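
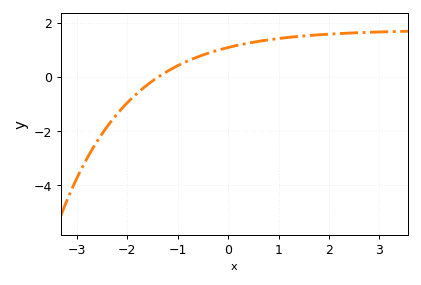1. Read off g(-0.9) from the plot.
0.5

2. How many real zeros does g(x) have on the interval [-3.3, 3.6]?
1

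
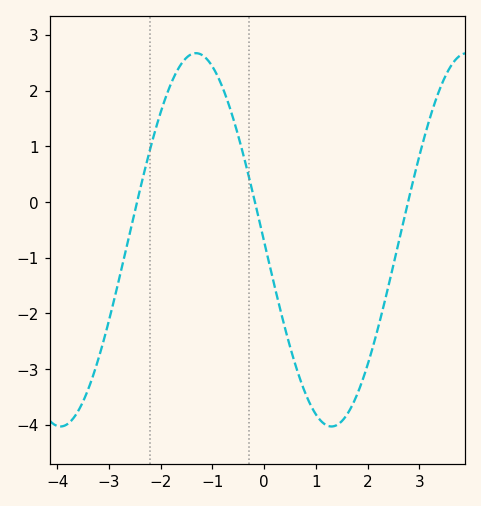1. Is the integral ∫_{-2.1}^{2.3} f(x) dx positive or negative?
negative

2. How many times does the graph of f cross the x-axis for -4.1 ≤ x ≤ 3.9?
3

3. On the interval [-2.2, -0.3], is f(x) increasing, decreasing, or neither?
neither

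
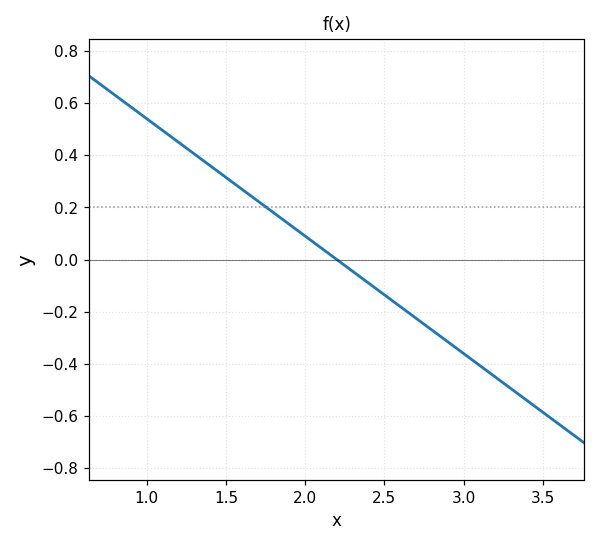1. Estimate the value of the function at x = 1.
0.54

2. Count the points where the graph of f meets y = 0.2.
1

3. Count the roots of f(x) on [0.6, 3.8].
1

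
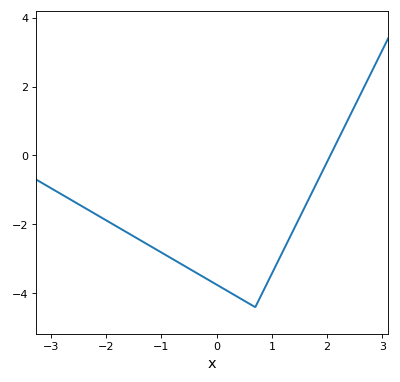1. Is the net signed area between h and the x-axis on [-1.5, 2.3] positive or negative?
negative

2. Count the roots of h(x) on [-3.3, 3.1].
1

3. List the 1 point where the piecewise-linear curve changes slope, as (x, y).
(0.7, -4.4)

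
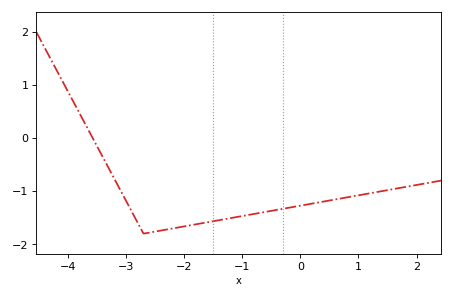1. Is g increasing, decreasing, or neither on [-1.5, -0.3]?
increasing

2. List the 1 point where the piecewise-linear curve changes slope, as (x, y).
(-2.7, -1.8)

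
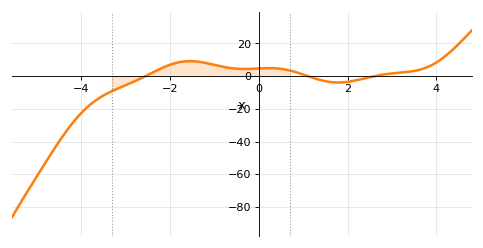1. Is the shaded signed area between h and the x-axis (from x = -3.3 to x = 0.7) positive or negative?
positive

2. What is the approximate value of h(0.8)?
2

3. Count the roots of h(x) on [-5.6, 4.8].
3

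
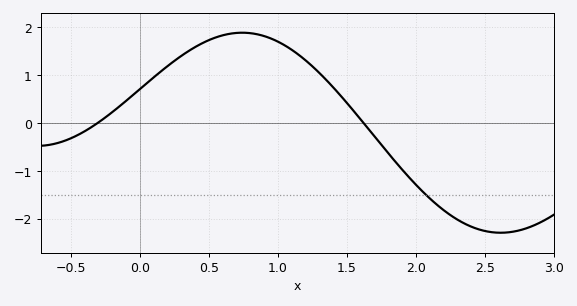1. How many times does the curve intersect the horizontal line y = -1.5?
1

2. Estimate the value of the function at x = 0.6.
1.8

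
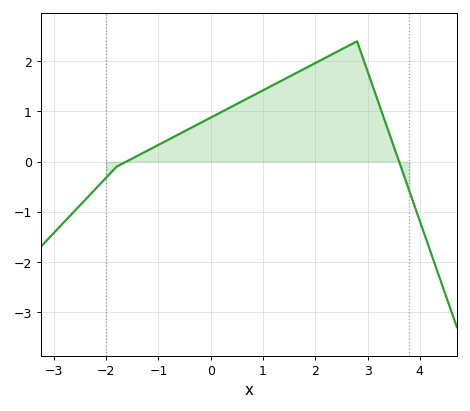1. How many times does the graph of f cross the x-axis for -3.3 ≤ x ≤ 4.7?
2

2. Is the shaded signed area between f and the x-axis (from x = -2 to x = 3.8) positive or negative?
positive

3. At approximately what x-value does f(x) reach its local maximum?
2.8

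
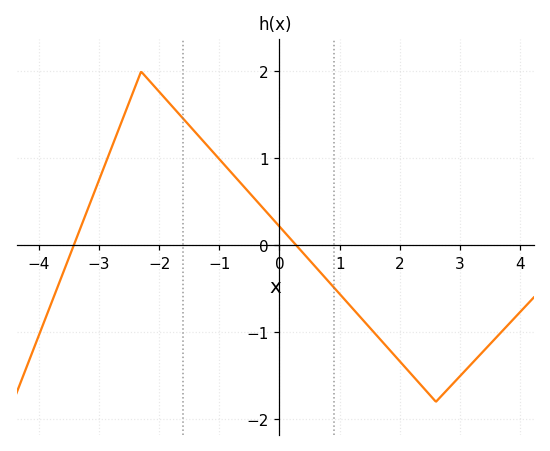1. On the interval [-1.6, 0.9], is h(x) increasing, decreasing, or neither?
decreasing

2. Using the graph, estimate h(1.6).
-1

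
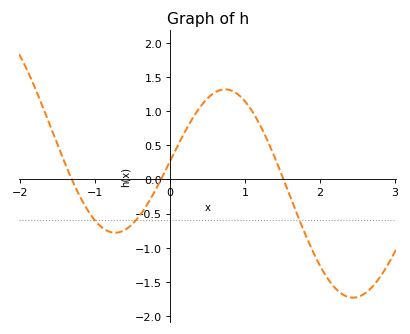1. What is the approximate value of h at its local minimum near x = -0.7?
-0.781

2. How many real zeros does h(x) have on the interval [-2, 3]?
3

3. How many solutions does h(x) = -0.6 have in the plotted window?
3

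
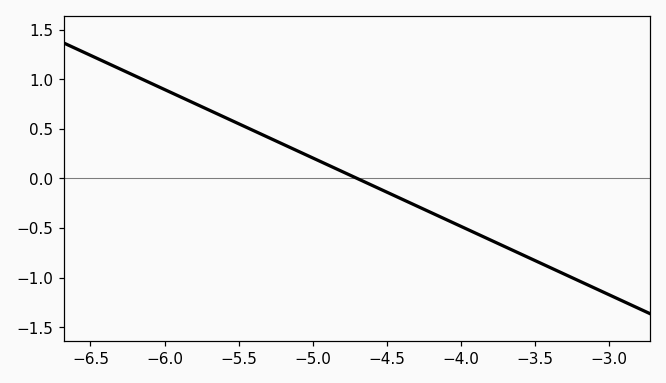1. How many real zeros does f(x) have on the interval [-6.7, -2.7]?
1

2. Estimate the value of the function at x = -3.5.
-0.828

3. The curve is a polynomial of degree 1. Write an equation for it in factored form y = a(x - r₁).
y = -0.69(x + 4.7)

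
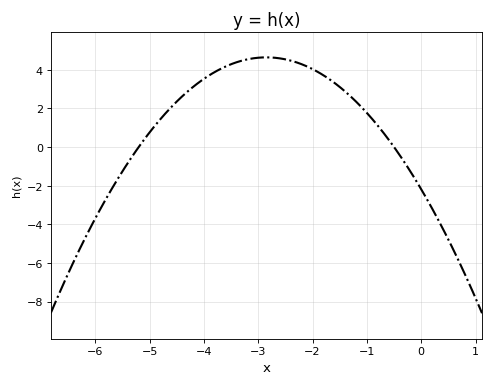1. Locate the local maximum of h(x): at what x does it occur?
-2.8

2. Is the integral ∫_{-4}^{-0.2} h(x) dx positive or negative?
positive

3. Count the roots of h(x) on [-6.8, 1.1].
2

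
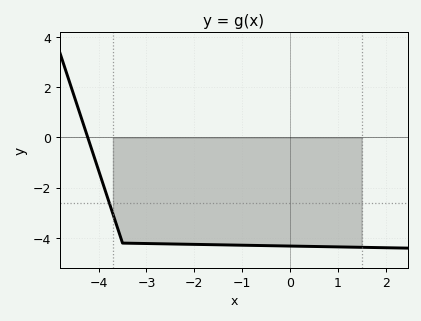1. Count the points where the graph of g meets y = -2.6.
1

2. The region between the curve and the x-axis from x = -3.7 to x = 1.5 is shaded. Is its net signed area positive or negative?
negative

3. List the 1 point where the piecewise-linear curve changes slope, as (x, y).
(-3.5, -4.2)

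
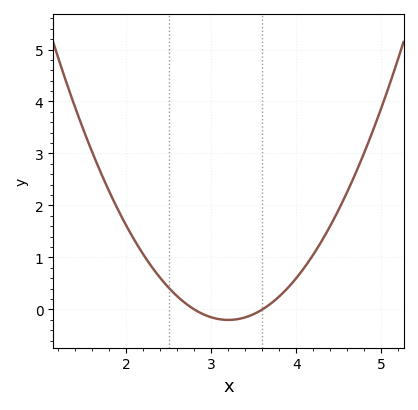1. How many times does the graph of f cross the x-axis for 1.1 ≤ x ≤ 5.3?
2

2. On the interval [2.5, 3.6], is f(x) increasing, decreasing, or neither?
neither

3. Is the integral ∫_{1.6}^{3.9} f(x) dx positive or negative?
positive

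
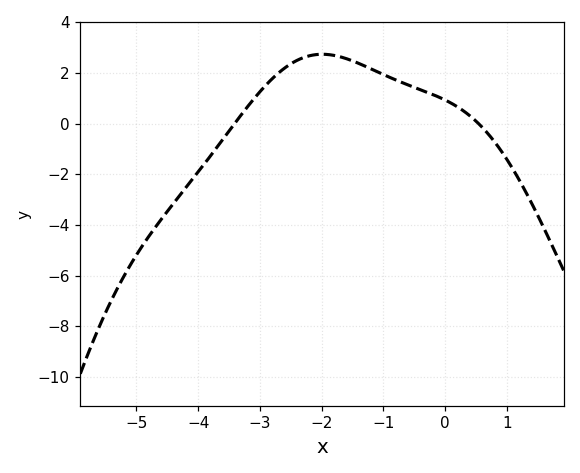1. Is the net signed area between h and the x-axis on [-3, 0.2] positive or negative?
positive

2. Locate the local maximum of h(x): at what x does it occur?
-2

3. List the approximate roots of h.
-3.4, 0.6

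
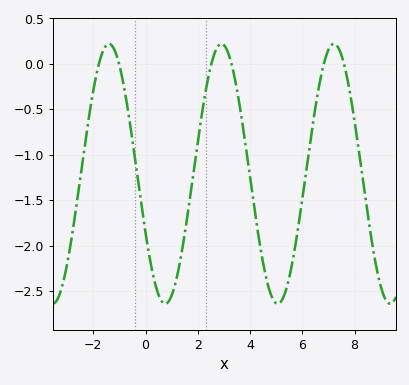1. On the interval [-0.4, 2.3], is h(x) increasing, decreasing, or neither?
neither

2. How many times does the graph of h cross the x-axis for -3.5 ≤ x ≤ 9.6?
6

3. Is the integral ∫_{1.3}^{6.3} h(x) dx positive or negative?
negative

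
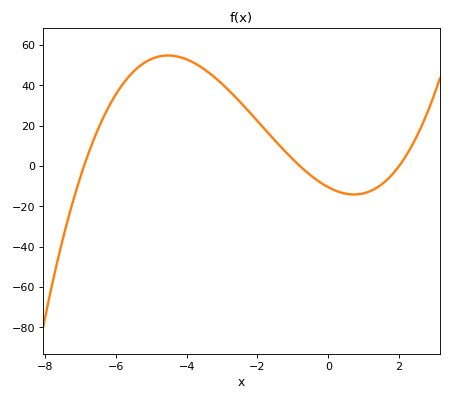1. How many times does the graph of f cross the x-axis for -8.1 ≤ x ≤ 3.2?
3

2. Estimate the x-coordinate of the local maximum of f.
-4.53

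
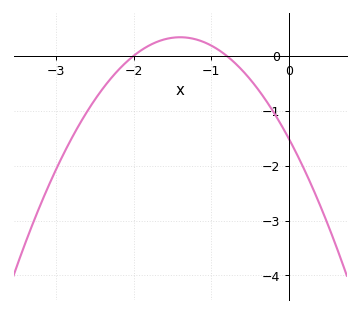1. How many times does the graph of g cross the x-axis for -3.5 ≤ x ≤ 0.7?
2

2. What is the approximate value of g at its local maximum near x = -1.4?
0.338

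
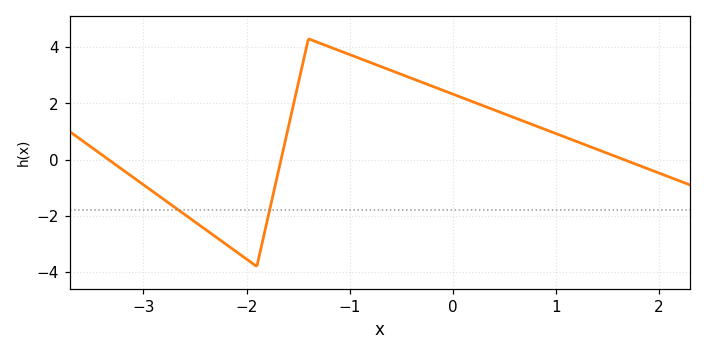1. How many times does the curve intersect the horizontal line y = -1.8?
2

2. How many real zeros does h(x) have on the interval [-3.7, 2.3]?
3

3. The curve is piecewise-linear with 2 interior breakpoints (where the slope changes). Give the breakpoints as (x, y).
(-1.9, -3.8); (-1.4, 4.3)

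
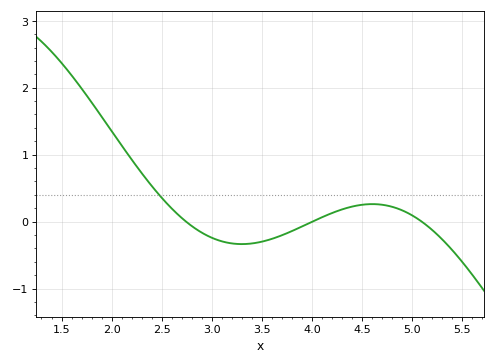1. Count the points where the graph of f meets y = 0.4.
1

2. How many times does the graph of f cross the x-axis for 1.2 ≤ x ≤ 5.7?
3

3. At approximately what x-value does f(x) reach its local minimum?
3.3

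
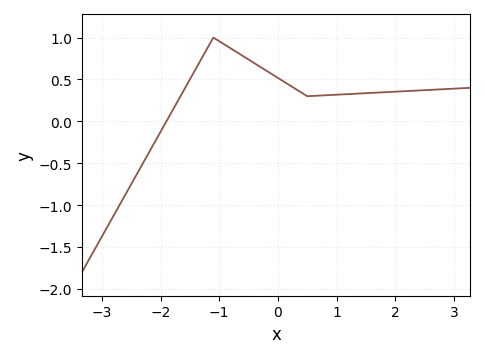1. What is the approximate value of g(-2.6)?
-0.875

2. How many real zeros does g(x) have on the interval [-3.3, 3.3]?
1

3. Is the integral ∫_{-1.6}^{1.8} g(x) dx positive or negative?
positive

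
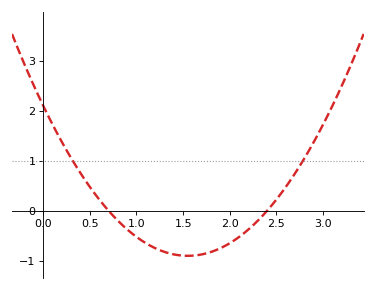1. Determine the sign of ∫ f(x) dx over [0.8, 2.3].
negative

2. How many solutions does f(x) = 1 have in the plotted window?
2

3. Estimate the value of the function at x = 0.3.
1.1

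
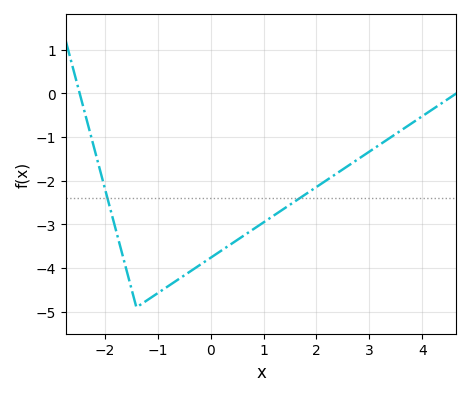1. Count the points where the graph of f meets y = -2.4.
2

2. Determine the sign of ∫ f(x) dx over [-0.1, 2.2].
negative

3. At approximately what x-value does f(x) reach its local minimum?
-1.4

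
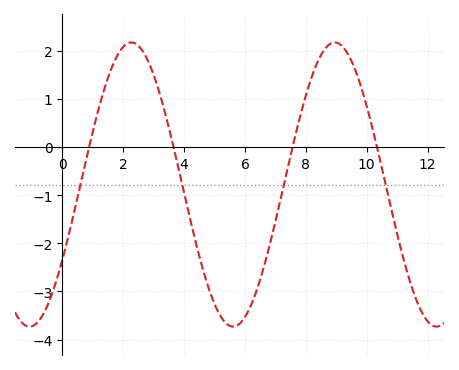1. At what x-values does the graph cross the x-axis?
0.88, 3.65, 7.56, 10.3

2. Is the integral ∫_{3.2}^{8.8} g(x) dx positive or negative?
negative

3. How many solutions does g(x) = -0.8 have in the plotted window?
4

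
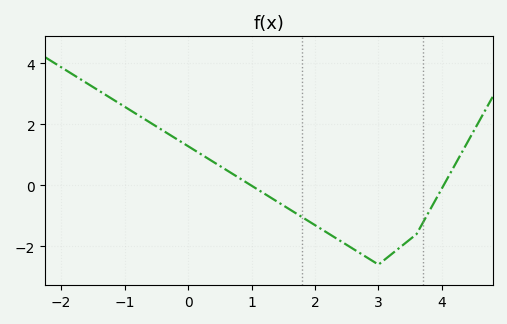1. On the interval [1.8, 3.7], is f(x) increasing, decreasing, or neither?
neither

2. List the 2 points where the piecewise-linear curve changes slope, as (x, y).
(3, -2.6); (3.6, -1.6)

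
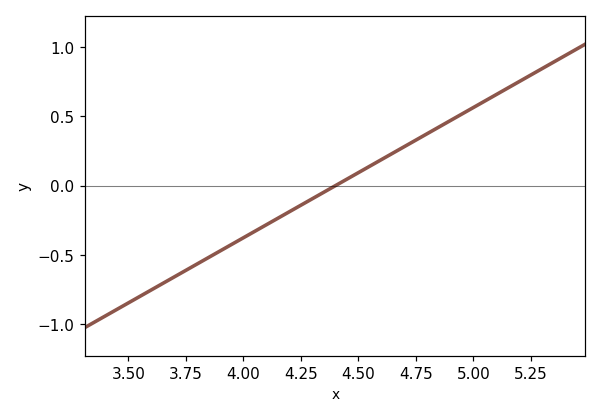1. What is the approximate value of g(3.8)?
-0.564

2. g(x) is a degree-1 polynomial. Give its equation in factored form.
y = 0.94(x - 4.4)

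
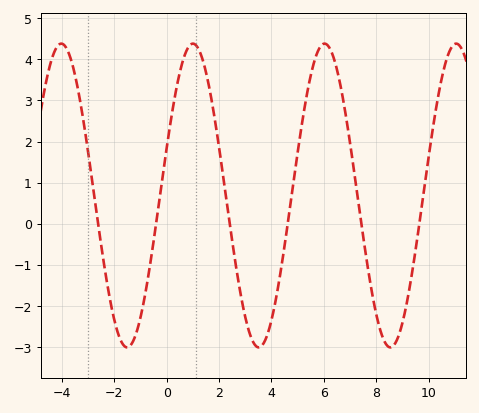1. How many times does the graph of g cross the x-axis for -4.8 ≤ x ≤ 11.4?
6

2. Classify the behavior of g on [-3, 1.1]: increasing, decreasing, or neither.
neither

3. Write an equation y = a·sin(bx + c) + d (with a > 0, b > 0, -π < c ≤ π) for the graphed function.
y = 3.69sin(1.25x + 0.322) + 0.69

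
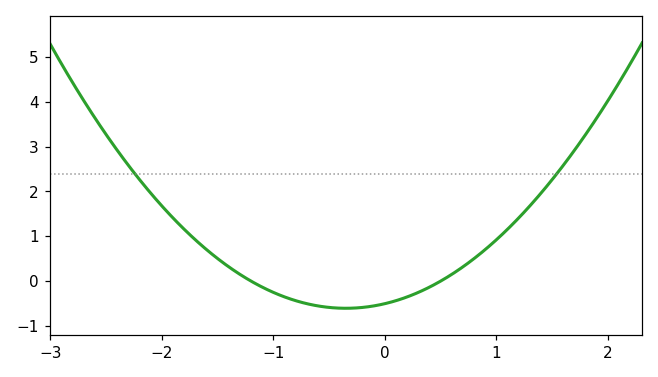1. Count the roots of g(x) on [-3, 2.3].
2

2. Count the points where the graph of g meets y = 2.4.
2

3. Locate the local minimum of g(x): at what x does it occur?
-0.35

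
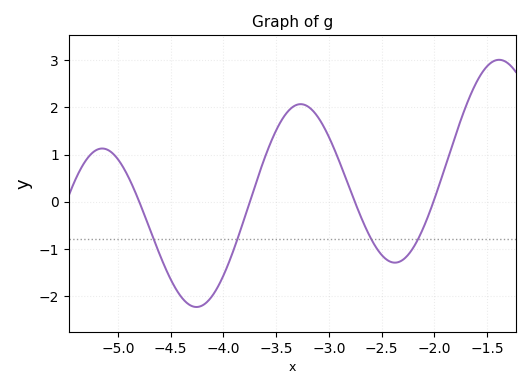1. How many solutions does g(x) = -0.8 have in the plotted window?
4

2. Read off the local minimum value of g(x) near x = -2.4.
-1.29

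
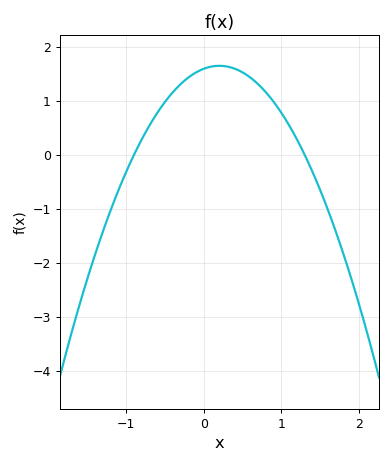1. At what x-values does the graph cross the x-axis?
-0.9, 1.3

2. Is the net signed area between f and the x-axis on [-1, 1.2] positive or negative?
positive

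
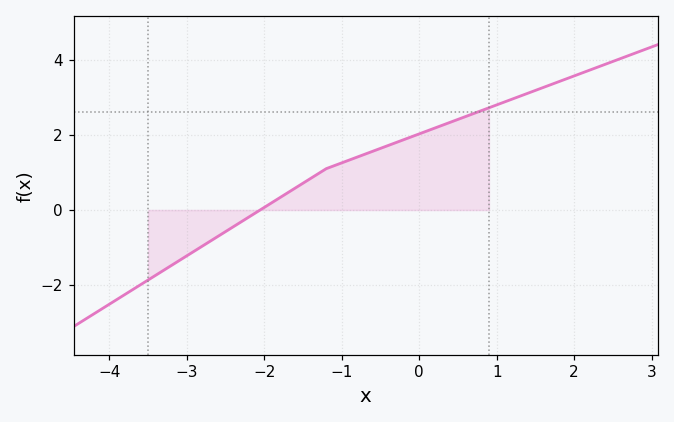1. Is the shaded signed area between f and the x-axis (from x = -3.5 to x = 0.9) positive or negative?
positive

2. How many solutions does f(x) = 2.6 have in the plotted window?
1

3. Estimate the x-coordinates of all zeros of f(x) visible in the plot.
-2.05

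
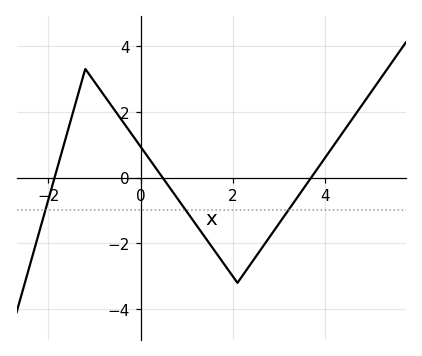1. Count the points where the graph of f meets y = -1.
3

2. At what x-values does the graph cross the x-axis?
-1.8, 0.4, 3.6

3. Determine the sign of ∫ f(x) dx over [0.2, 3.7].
negative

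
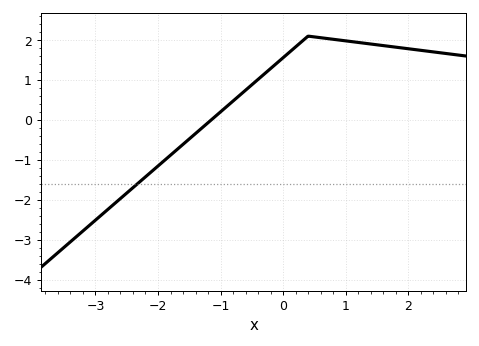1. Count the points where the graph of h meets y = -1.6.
1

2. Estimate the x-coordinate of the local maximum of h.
0.4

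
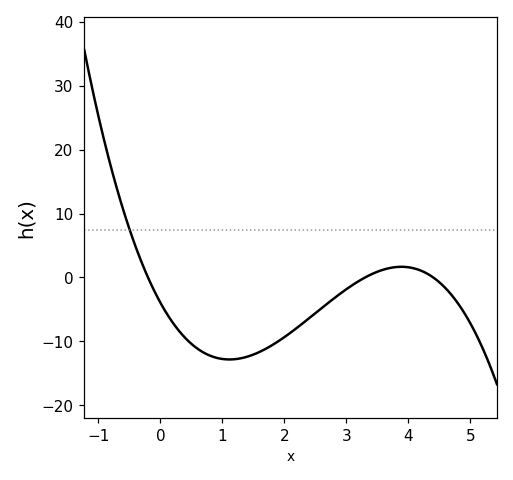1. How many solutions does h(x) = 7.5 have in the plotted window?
1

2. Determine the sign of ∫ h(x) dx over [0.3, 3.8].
negative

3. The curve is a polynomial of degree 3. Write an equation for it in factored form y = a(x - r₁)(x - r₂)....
y = -1.36(x + 0.2)(x - 3.3)(x - 4.4)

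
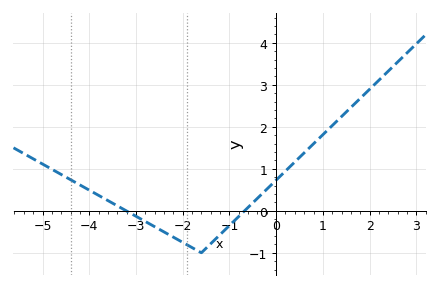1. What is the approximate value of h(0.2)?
0.947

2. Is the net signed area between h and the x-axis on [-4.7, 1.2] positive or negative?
positive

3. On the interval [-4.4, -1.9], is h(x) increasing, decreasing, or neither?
decreasing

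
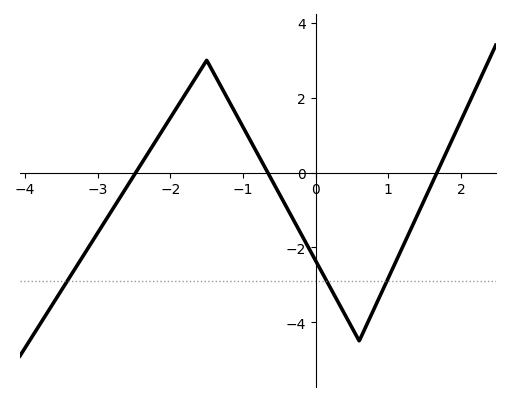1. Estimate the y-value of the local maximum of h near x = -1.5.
3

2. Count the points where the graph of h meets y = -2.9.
3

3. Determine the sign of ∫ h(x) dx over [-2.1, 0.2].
positive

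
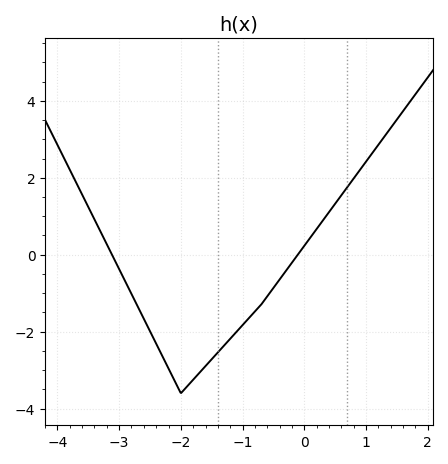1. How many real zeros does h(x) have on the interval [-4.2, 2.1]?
2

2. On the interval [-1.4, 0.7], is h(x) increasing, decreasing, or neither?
increasing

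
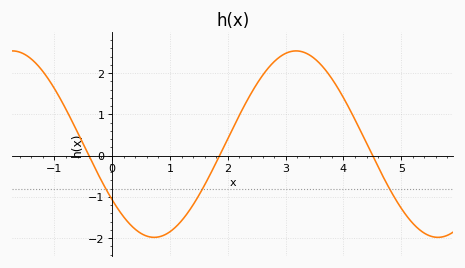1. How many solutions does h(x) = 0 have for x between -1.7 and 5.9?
3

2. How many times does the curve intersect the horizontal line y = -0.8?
3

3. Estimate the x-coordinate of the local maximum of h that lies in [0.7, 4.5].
3.2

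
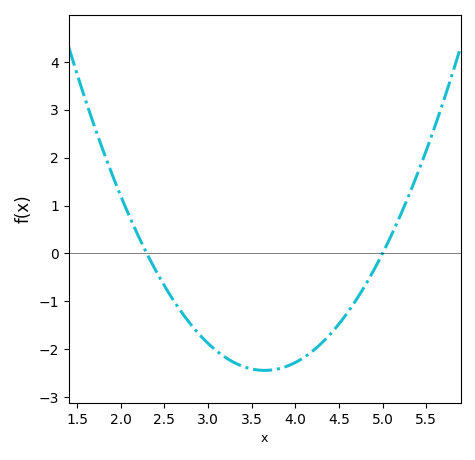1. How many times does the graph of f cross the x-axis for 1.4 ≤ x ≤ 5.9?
2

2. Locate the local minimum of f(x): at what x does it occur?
3.6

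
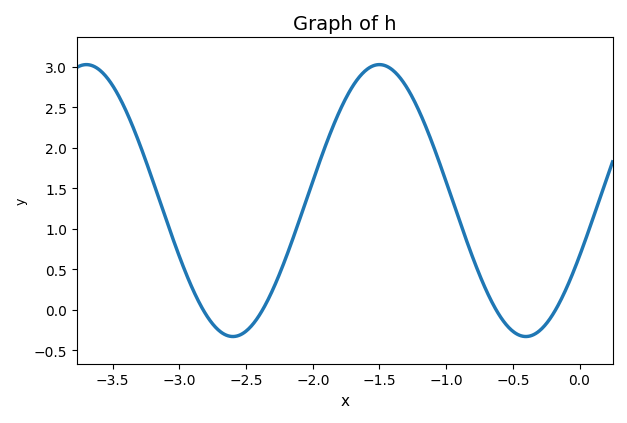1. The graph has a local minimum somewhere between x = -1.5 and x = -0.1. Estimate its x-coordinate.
-0.403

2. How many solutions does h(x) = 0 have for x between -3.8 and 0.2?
4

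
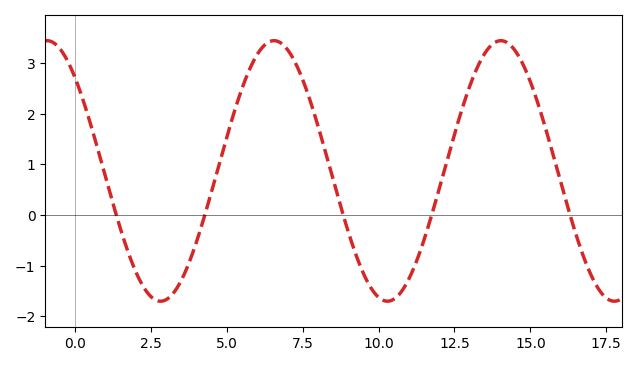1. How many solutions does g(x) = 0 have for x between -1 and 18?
5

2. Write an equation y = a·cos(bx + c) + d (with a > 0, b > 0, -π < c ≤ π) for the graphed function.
y = 2.57cos(0.84x + 0.78) + 0.87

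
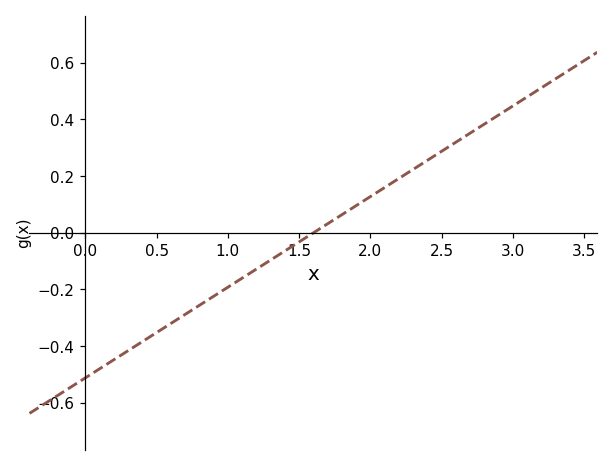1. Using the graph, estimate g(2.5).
0.288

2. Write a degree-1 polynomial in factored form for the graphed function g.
y = 0.32(x - 1.6)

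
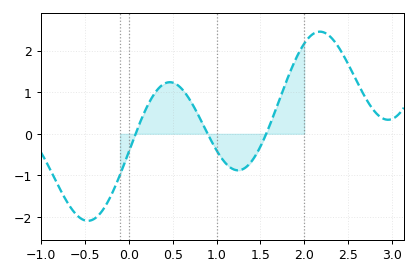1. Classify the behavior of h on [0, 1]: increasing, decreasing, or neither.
neither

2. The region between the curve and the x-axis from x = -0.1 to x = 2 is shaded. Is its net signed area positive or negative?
positive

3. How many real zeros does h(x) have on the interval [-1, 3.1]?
3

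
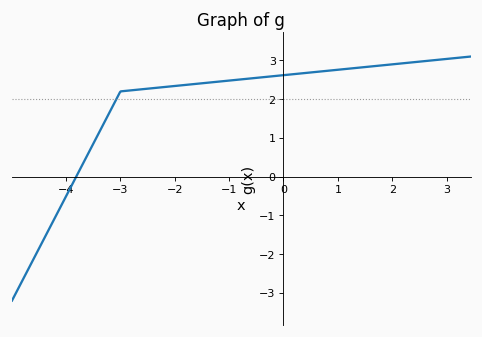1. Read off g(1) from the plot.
2.8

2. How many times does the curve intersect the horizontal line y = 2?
1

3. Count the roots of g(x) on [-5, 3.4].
1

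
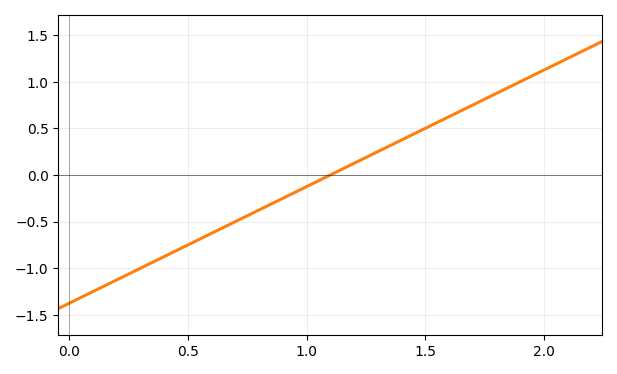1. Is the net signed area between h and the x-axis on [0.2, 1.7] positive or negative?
negative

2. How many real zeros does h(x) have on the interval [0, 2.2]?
1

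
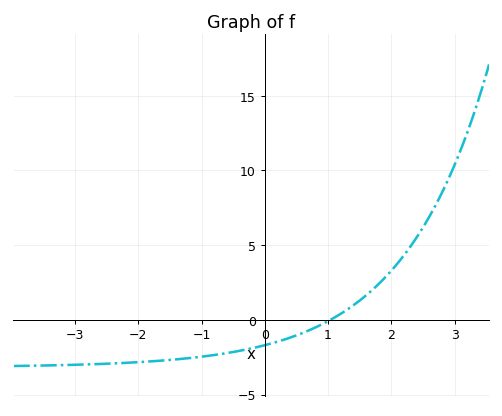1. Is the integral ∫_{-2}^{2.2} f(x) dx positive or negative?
negative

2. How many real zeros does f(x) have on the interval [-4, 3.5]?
1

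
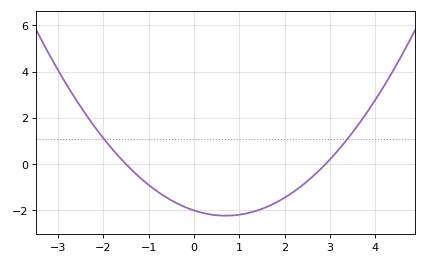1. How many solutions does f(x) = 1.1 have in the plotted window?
2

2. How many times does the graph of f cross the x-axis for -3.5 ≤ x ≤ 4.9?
2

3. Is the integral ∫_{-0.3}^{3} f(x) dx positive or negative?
negative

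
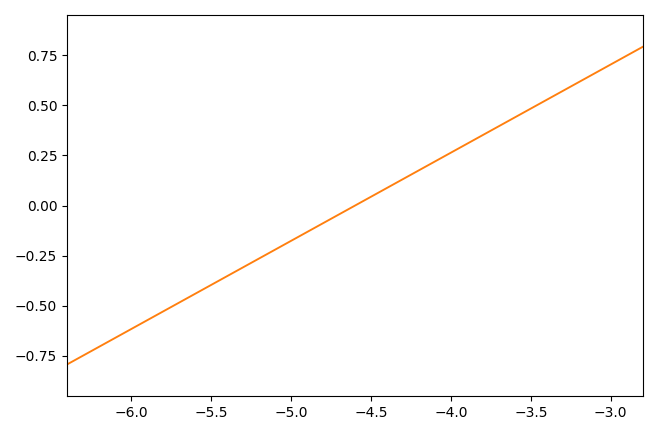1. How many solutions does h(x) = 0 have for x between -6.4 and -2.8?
1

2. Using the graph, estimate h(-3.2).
0.616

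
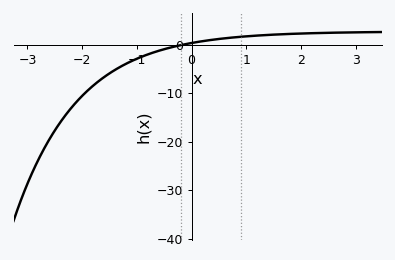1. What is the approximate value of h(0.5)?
1.14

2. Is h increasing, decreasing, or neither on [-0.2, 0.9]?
increasing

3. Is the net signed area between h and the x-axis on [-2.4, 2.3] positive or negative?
negative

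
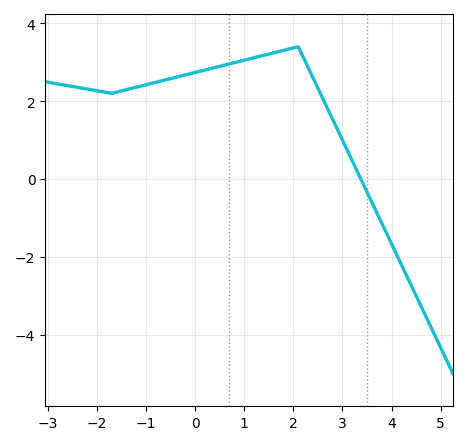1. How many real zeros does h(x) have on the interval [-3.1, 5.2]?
1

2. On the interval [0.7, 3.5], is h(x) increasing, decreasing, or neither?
neither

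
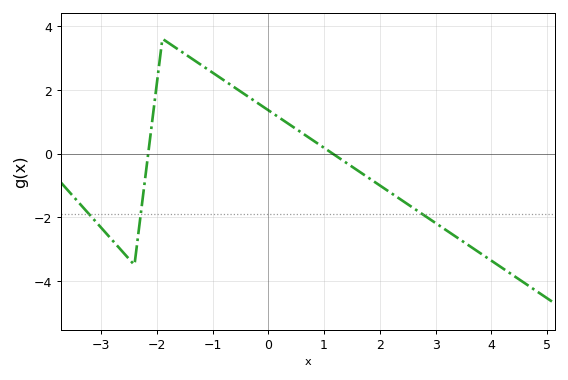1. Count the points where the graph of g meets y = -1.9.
3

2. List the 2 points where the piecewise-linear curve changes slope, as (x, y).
(-2.4, -3.5); (-1.9, 3.6)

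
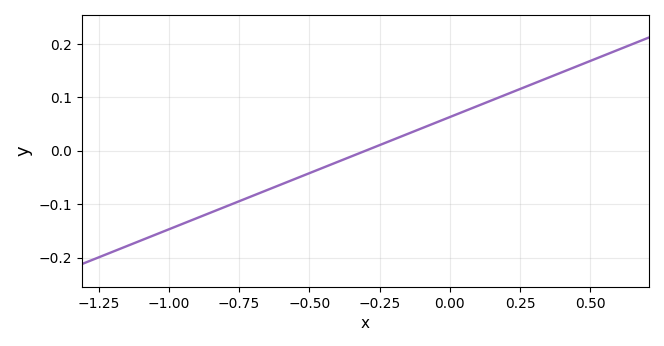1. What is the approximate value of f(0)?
0.06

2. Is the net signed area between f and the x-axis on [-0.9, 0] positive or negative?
negative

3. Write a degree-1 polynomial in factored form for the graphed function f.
y = 0.21(x + 0.3)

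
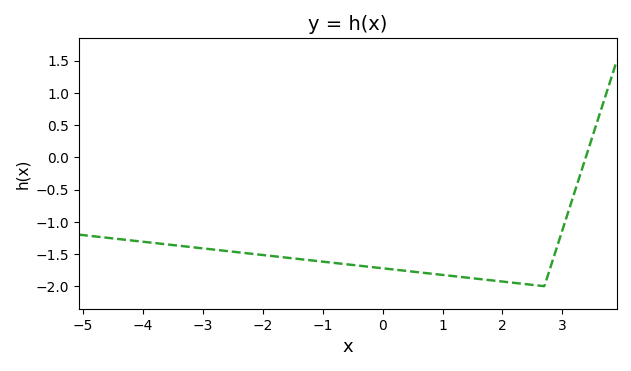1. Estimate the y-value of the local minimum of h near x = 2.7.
-2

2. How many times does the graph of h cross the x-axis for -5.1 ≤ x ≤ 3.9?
1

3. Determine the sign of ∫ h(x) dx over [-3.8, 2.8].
negative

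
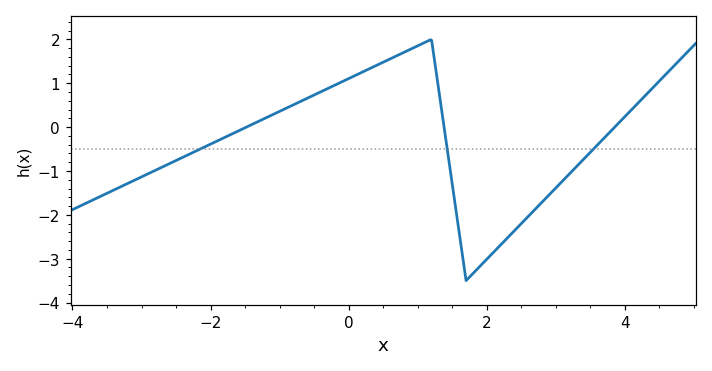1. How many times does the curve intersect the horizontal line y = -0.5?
3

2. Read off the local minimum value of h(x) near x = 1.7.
-3.5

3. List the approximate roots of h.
-1.4, 1.4, 3.8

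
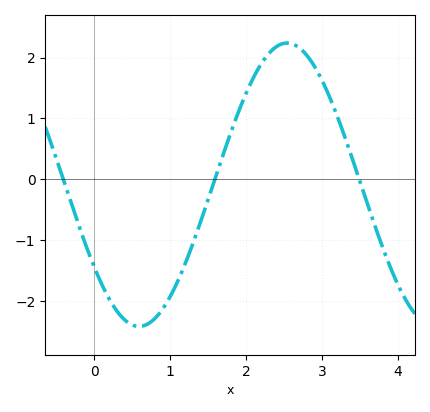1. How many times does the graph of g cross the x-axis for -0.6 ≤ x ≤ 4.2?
3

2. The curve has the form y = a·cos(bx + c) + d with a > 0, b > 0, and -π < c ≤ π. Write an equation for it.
y = 2.33cos(1.61x + 2.19) - 0.09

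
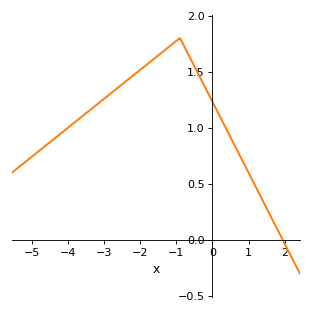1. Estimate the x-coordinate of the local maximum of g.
-0.9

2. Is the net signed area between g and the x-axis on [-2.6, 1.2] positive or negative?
positive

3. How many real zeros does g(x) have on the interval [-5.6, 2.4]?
1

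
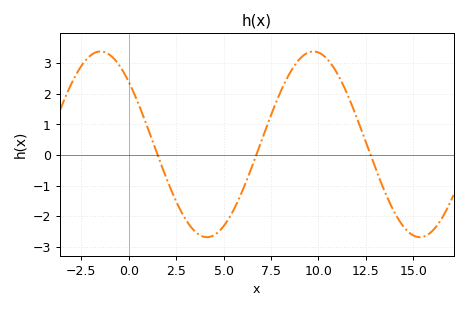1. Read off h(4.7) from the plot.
-2.53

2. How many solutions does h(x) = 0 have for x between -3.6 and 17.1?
3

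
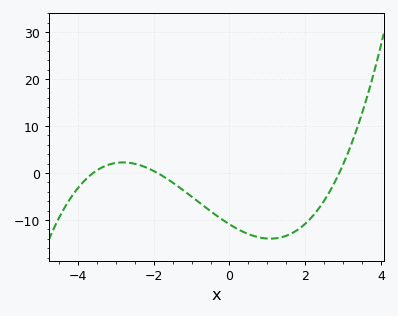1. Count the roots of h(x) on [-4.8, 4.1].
3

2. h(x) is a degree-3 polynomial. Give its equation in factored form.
y = 0.55(x + 3.6)(x + 1.9)(x - 2.9)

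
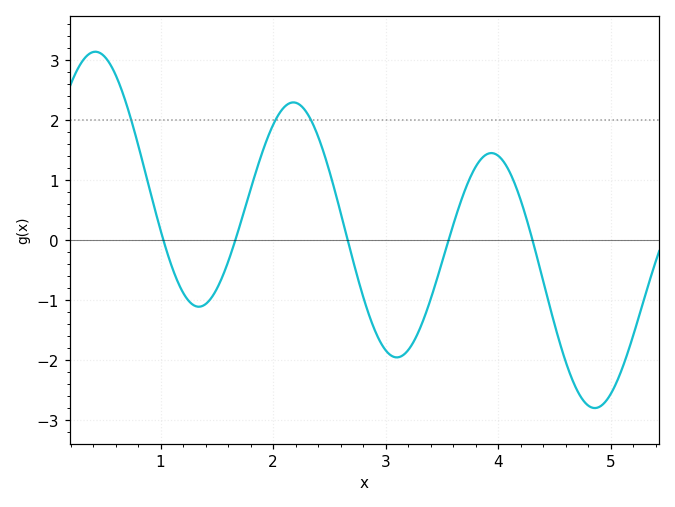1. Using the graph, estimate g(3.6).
0.25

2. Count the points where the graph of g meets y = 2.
3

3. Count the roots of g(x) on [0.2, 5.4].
5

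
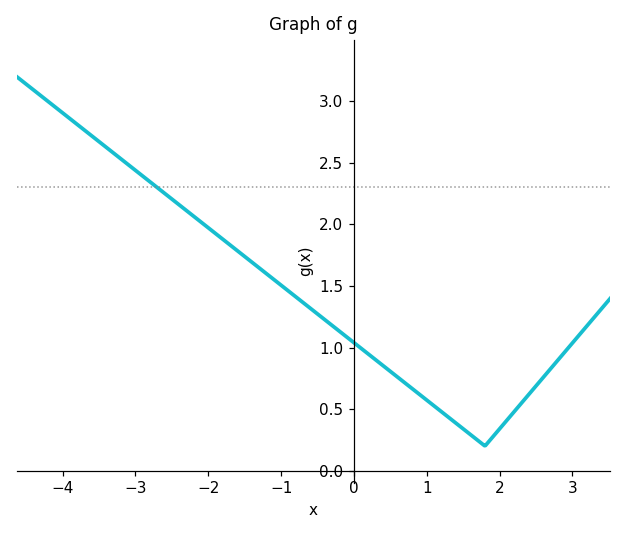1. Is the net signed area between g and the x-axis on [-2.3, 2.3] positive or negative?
positive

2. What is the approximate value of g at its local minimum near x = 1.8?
0.201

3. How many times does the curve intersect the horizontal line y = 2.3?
1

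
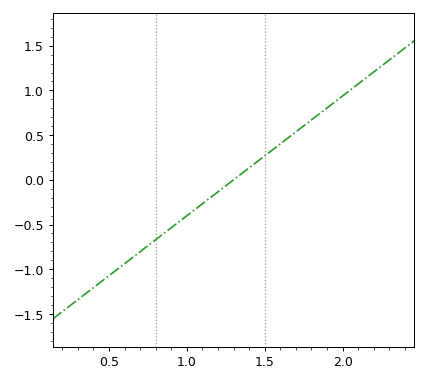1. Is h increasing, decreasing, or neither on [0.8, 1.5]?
increasing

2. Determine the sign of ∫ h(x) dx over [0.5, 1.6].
negative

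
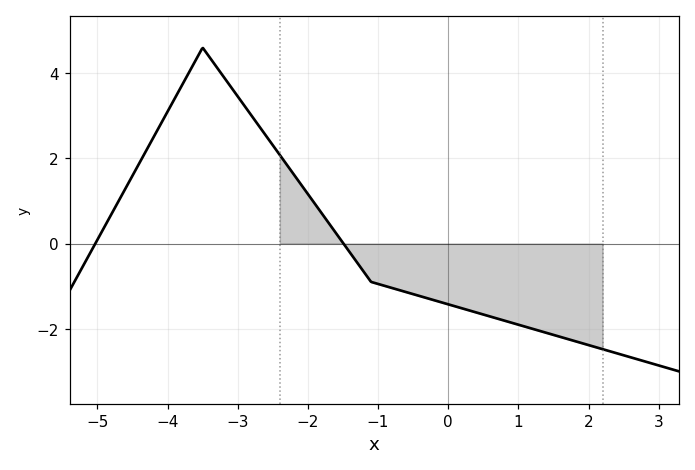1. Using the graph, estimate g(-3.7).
4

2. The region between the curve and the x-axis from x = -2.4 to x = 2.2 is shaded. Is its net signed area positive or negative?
negative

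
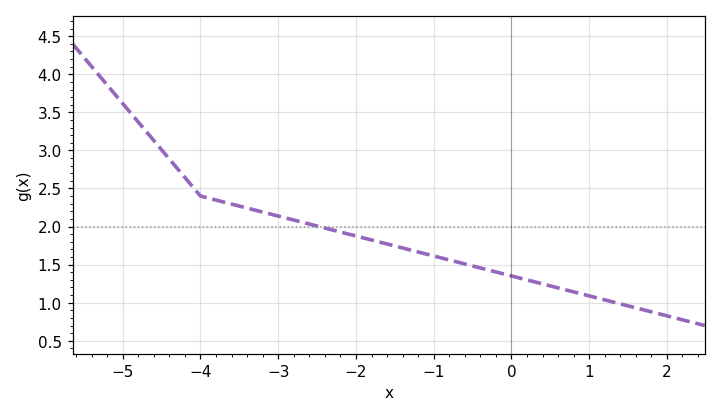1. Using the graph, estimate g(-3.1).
2.16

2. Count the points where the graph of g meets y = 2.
1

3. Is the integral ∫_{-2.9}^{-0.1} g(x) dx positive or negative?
positive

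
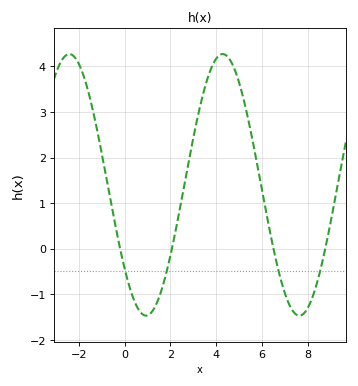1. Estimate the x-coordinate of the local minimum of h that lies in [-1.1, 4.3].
0.938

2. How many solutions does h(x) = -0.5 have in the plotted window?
4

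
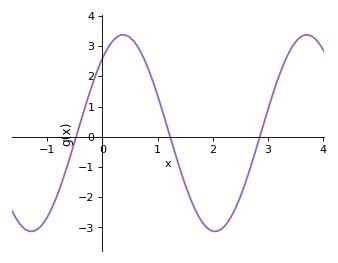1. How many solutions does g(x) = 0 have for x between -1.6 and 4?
3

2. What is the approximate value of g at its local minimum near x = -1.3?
-3.1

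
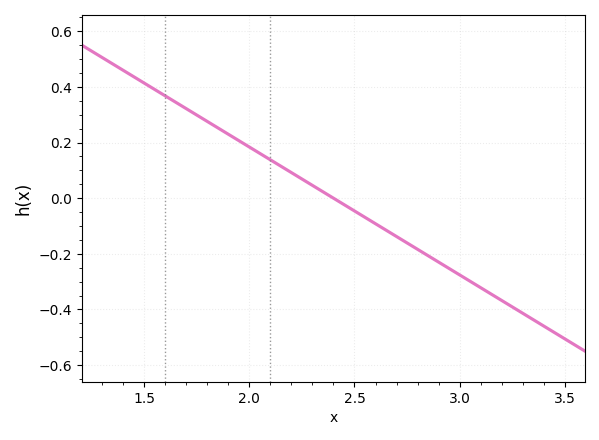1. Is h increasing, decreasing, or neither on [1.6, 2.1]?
decreasing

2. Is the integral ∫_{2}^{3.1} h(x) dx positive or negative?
negative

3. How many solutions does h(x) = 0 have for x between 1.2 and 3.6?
1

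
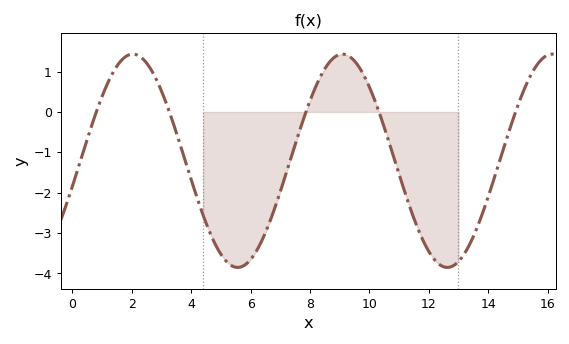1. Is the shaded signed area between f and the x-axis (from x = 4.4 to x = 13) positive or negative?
negative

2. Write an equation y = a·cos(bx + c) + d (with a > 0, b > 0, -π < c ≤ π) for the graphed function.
y = 2.64cos(0.89x - 1.8) - 1.21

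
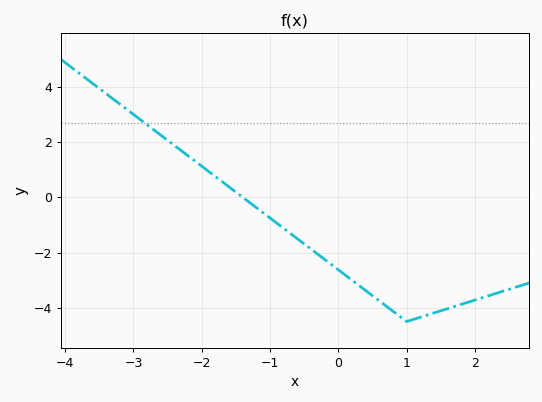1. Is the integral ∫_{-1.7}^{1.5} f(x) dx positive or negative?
negative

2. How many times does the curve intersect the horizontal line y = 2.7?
1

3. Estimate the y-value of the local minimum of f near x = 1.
-4.5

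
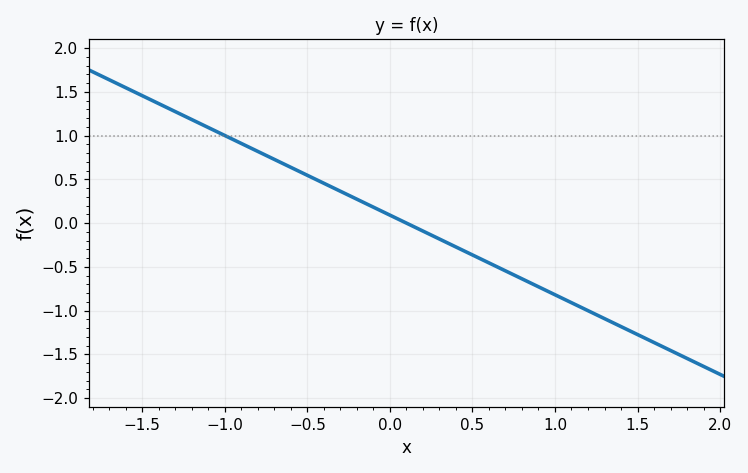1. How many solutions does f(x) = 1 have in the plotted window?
1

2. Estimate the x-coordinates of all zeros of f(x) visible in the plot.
0.1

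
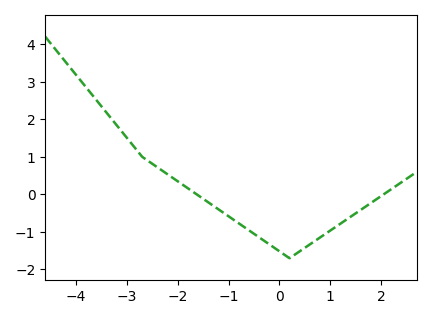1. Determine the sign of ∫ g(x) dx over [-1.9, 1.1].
negative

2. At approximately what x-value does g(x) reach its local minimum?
0.2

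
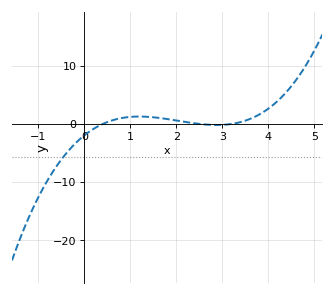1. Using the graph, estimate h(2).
1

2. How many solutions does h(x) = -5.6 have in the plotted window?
1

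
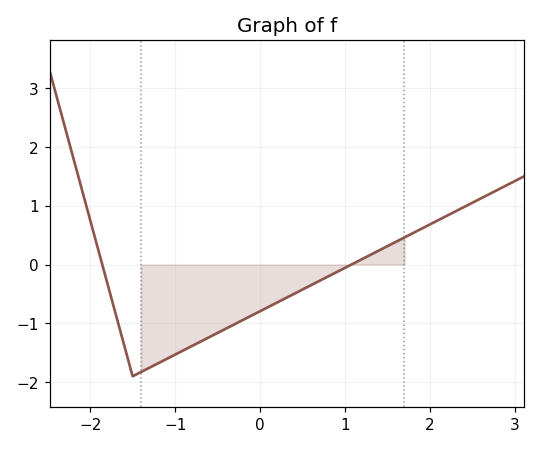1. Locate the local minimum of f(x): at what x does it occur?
-1.5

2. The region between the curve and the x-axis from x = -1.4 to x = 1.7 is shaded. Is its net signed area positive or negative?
negative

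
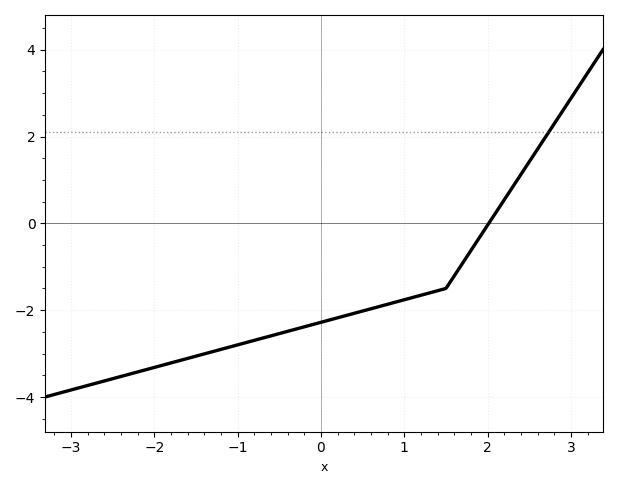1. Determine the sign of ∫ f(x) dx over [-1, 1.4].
negative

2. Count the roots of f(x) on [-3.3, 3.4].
1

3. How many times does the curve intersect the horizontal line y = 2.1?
1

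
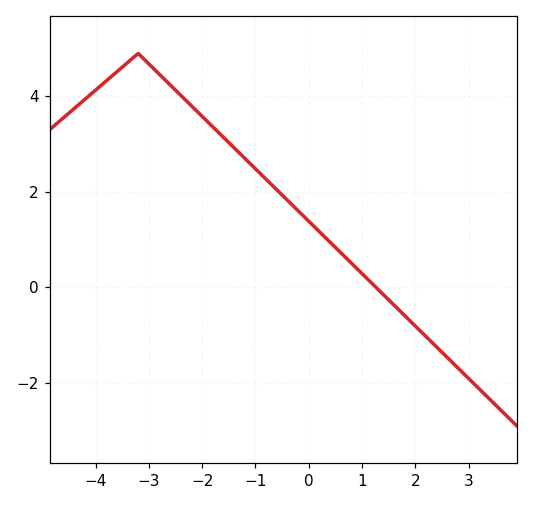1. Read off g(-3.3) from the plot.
4.8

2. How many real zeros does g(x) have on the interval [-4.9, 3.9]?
1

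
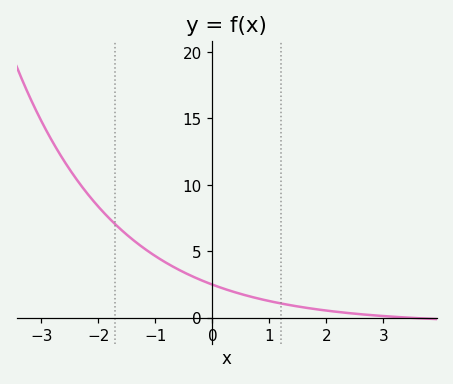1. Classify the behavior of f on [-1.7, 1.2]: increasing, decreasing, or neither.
decreasing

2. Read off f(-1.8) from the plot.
7.5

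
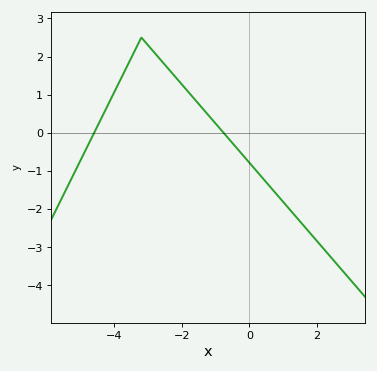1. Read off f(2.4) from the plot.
-3.25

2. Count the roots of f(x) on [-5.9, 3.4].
2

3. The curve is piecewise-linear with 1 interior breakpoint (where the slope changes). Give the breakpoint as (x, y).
(-3.2, 2.5)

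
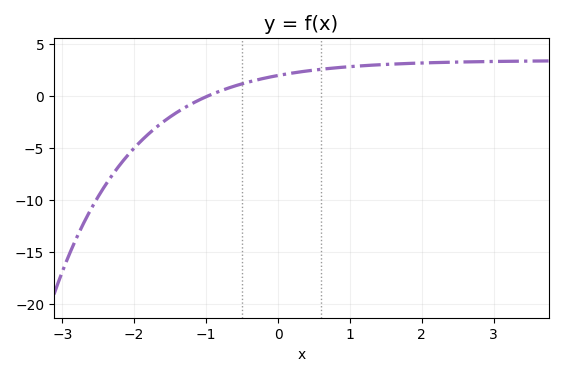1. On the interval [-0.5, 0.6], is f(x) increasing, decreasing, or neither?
increasing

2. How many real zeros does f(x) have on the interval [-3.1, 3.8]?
1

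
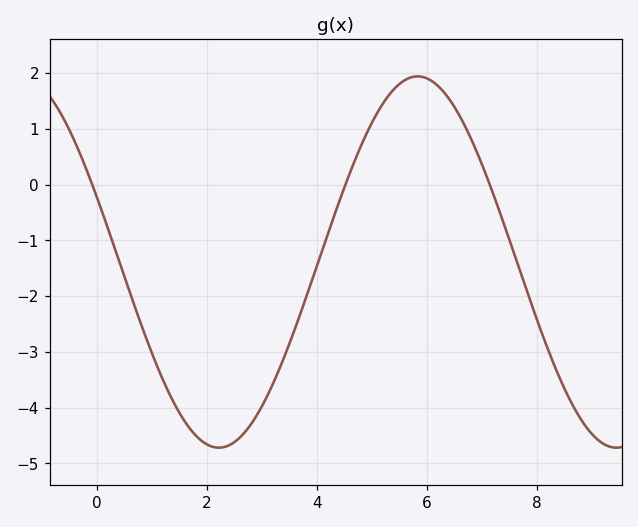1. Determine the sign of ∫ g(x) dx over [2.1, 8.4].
negative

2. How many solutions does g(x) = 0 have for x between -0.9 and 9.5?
3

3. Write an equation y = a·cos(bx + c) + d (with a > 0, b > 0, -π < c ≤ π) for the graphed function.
y = 3.33cos(0.87x + 1.2) - 1.39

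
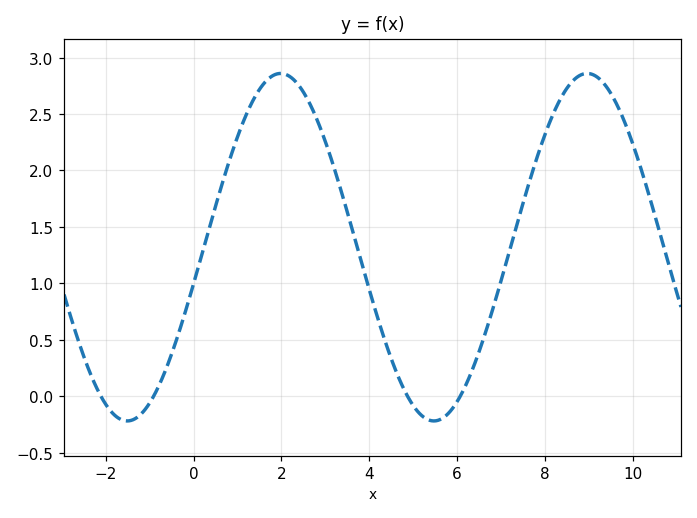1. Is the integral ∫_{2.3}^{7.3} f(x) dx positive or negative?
positive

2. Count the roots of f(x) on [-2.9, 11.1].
4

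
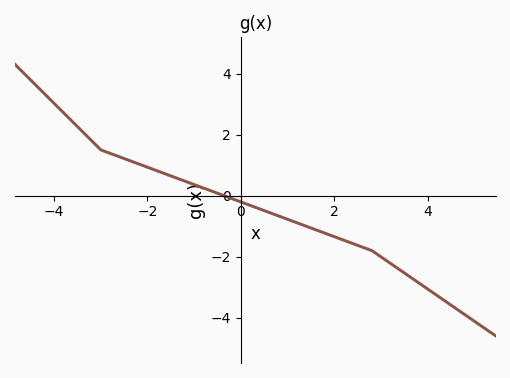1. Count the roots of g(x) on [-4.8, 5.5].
1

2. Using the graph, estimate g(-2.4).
1.16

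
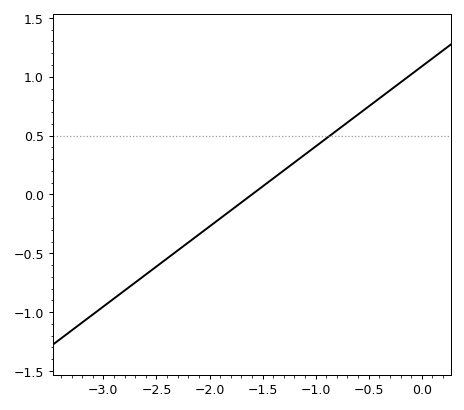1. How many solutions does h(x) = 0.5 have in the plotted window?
1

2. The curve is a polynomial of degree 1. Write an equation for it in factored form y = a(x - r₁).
y = 0.68(x + 1.6)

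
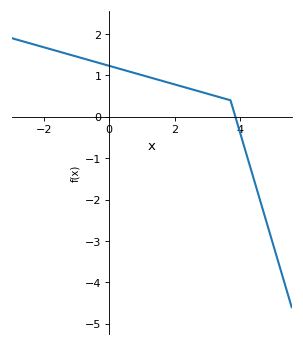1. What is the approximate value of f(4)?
-0.404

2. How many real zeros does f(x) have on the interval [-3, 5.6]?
1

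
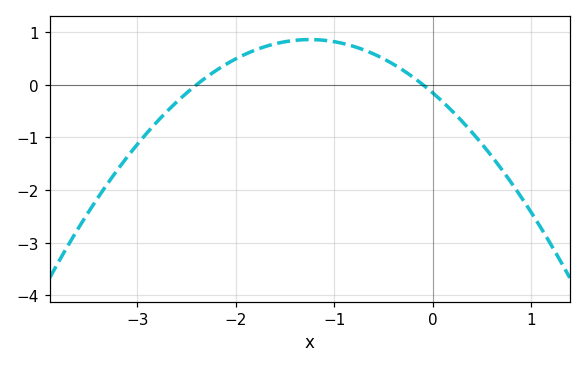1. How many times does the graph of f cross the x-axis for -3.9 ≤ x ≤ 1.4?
2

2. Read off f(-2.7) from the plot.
-0.507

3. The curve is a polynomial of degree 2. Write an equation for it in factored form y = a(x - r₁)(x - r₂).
y = -0.65(x + 2.4)(x + 0.1)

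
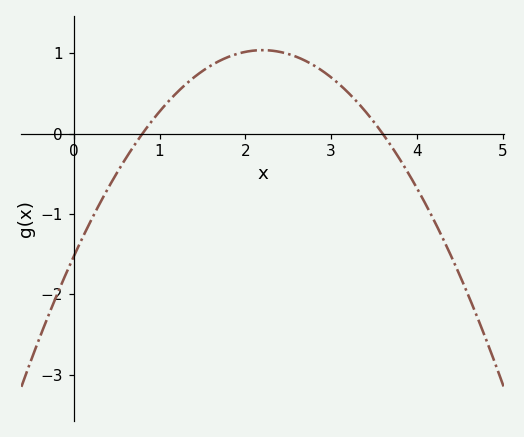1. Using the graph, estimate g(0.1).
-1.3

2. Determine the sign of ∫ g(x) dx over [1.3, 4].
positive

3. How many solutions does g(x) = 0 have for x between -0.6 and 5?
2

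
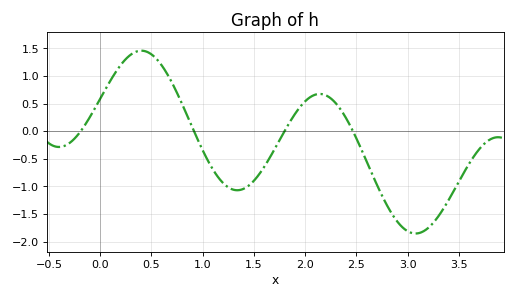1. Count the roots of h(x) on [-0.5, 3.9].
4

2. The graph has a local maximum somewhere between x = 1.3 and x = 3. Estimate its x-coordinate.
2.1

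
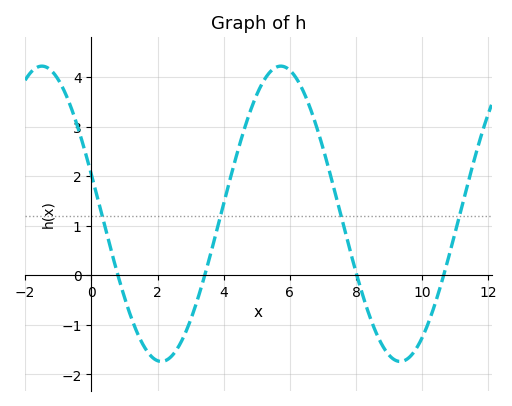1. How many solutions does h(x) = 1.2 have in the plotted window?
4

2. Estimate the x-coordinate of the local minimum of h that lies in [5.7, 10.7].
9.4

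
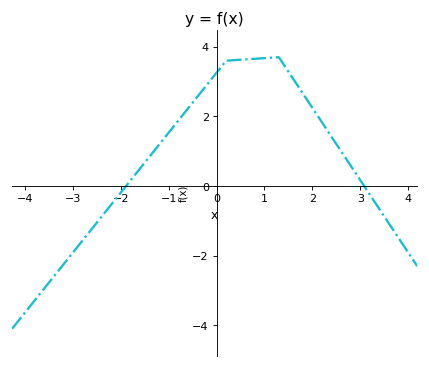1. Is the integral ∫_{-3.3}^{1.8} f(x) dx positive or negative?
positive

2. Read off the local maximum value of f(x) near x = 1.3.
3.7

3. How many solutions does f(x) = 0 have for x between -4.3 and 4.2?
2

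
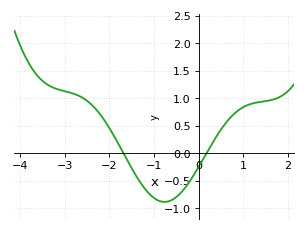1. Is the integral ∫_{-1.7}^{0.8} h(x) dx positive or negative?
negative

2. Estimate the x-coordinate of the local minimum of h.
-0.8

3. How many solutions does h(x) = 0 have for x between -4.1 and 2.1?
2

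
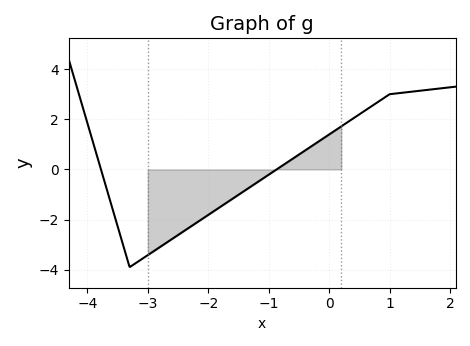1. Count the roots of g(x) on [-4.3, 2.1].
2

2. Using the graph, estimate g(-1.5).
-1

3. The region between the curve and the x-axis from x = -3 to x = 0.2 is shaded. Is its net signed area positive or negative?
negative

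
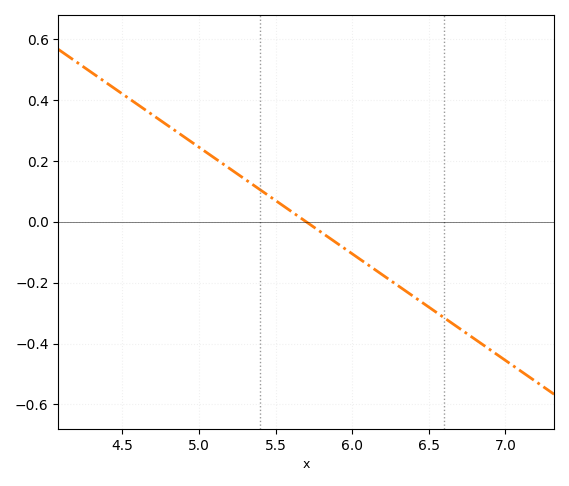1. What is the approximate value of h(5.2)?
0.18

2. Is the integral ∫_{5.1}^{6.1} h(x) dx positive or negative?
positive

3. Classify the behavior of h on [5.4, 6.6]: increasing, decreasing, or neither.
decreasing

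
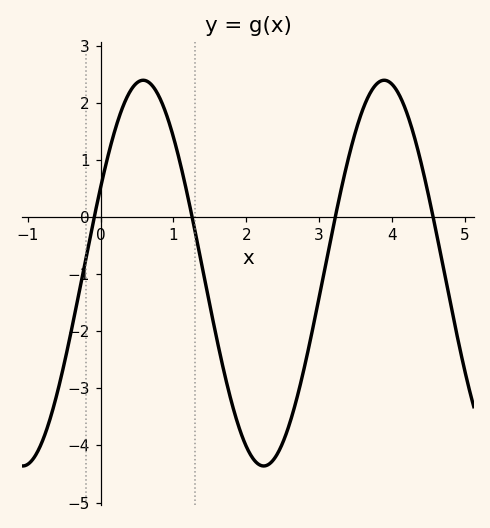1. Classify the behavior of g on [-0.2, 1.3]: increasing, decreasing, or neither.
neither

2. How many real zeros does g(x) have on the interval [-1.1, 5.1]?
4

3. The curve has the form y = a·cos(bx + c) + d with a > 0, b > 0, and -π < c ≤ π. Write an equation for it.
y = 3.38cos(1.9x - 1.1) - 0.98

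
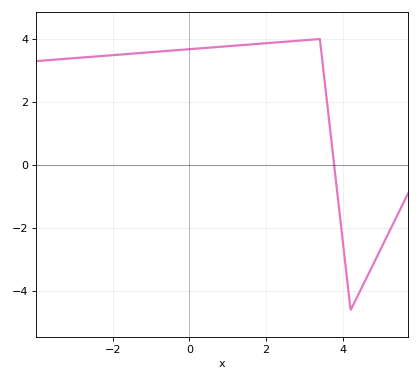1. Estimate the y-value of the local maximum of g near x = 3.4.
4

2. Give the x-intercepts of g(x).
3.77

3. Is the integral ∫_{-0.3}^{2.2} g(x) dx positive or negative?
positive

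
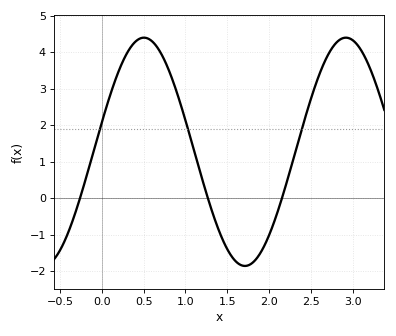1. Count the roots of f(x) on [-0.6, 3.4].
3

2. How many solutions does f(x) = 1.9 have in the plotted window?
3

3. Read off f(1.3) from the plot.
-0.2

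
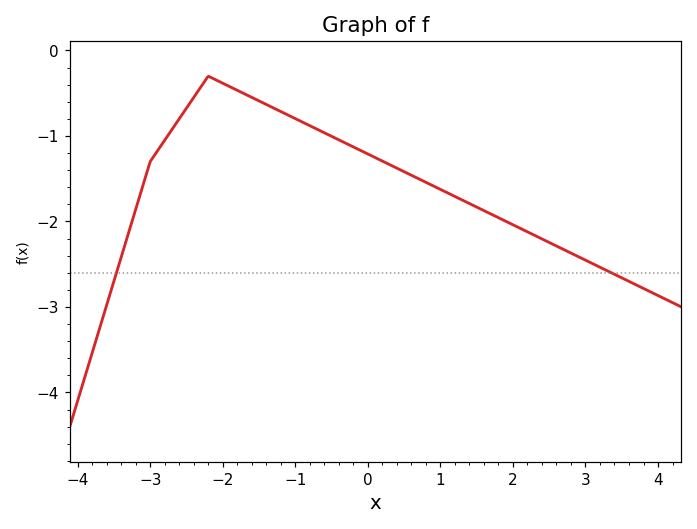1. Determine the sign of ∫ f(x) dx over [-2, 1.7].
negative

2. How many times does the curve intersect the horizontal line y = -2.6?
2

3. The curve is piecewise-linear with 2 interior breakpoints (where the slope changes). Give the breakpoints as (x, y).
(-3, -1.3); (-2.2, -0.3)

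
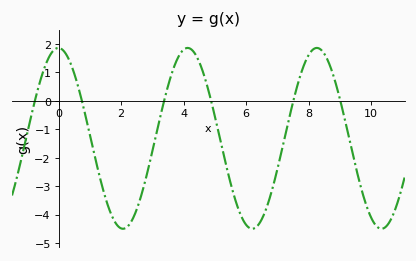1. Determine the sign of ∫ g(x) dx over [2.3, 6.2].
negative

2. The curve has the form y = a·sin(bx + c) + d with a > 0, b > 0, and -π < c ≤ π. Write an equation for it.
y = 3.18sin(1.52x + 1.58) - 1.32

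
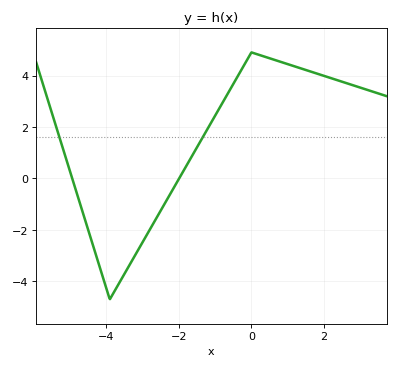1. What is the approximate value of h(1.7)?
4.2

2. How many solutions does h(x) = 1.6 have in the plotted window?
2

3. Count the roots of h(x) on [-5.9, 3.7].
2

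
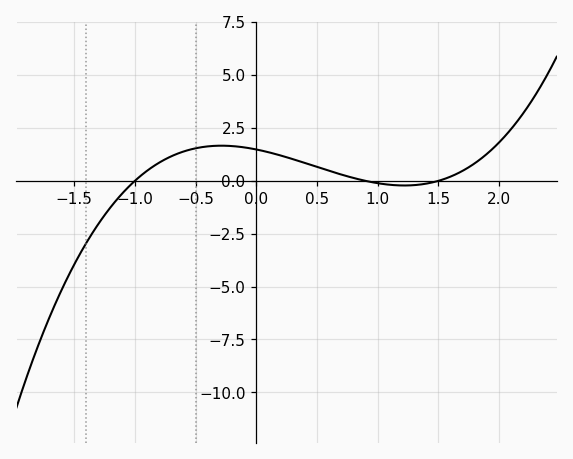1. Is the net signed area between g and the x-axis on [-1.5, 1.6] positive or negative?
positive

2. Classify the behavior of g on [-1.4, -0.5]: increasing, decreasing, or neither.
increasing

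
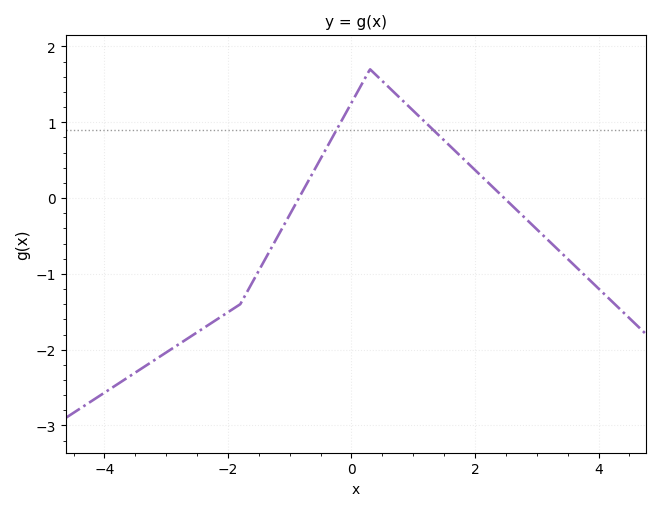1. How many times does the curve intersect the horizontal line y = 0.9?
2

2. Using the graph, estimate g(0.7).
1.4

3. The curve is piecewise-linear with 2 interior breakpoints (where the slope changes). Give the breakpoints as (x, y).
(-1.8, -1.4); (0.3, 1.7)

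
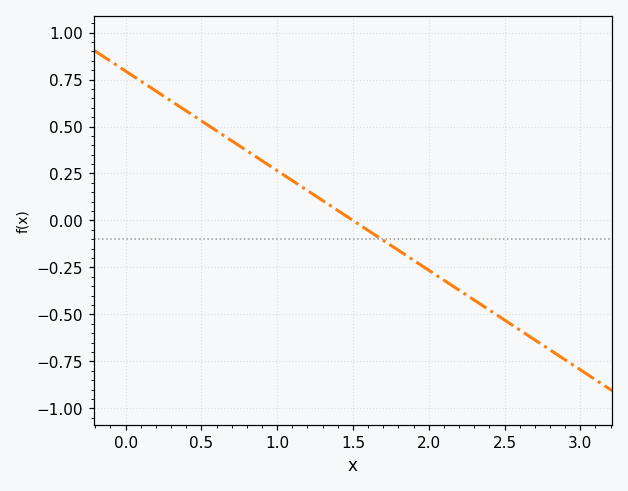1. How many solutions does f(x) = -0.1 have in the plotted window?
1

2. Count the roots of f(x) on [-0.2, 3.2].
1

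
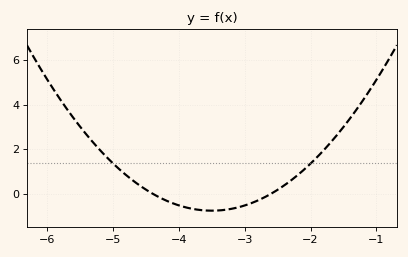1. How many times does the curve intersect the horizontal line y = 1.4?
2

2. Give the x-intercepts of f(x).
-4.4, -2.6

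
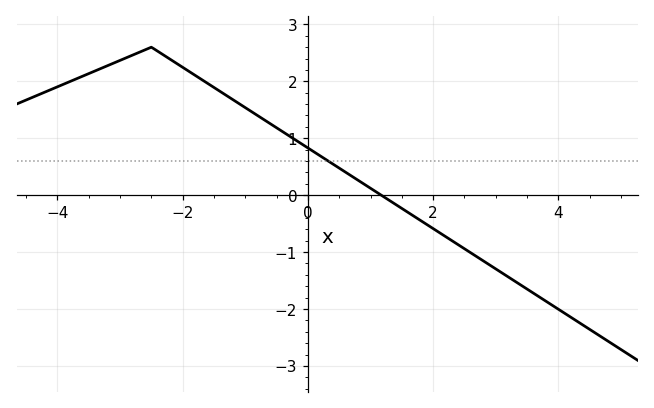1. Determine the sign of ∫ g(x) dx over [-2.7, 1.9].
positive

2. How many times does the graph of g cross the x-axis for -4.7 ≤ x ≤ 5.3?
1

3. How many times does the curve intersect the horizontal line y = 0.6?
1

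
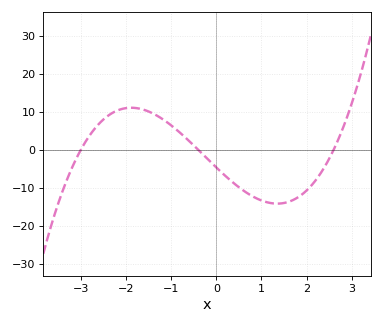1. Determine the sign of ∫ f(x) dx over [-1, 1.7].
negative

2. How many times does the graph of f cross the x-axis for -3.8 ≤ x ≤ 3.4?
3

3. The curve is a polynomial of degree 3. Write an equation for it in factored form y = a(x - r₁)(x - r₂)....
y = 1.49(x + 3)(x + 0.4)(x - 2.6)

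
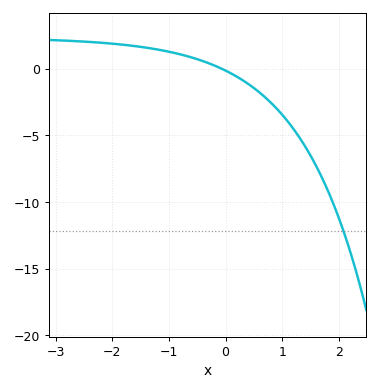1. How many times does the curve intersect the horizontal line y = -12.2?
1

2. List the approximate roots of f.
-0.1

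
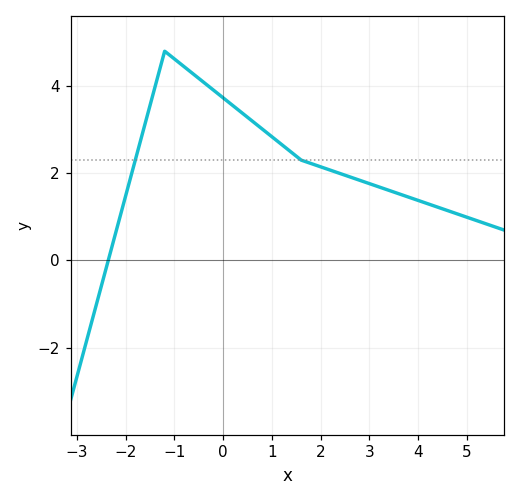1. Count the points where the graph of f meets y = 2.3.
2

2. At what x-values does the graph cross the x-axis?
-2.4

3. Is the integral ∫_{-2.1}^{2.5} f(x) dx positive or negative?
positive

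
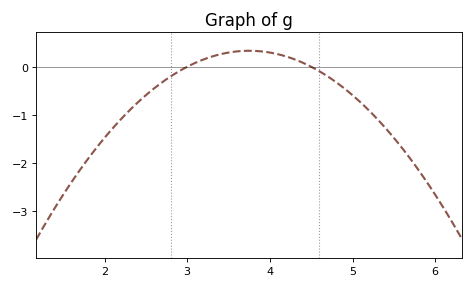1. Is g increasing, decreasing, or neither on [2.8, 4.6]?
neither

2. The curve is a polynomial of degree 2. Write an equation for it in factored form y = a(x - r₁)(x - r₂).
y = -0.59(x - 3)(x - 4.5)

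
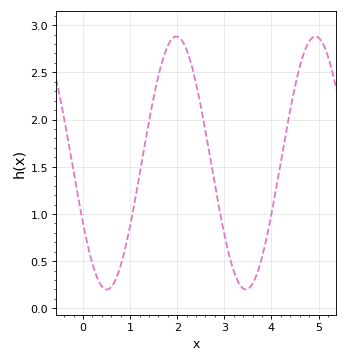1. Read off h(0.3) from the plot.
0.328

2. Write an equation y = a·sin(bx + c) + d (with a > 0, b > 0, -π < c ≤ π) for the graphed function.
y = 1.34sin(2.13x - 2.65) + 1.54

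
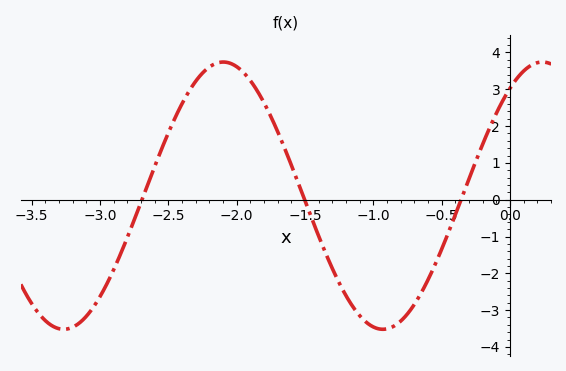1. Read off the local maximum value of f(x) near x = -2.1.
3.7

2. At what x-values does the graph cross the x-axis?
-2.7, -1.5, -0.4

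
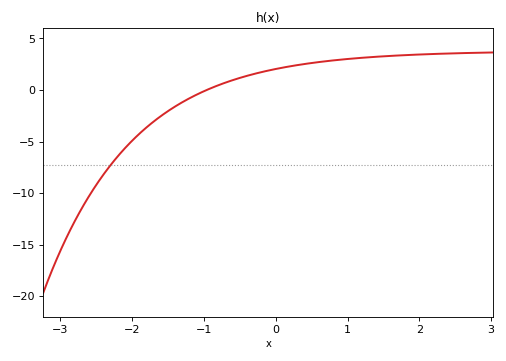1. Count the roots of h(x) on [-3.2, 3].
1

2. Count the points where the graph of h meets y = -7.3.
1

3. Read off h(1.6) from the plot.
3.31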